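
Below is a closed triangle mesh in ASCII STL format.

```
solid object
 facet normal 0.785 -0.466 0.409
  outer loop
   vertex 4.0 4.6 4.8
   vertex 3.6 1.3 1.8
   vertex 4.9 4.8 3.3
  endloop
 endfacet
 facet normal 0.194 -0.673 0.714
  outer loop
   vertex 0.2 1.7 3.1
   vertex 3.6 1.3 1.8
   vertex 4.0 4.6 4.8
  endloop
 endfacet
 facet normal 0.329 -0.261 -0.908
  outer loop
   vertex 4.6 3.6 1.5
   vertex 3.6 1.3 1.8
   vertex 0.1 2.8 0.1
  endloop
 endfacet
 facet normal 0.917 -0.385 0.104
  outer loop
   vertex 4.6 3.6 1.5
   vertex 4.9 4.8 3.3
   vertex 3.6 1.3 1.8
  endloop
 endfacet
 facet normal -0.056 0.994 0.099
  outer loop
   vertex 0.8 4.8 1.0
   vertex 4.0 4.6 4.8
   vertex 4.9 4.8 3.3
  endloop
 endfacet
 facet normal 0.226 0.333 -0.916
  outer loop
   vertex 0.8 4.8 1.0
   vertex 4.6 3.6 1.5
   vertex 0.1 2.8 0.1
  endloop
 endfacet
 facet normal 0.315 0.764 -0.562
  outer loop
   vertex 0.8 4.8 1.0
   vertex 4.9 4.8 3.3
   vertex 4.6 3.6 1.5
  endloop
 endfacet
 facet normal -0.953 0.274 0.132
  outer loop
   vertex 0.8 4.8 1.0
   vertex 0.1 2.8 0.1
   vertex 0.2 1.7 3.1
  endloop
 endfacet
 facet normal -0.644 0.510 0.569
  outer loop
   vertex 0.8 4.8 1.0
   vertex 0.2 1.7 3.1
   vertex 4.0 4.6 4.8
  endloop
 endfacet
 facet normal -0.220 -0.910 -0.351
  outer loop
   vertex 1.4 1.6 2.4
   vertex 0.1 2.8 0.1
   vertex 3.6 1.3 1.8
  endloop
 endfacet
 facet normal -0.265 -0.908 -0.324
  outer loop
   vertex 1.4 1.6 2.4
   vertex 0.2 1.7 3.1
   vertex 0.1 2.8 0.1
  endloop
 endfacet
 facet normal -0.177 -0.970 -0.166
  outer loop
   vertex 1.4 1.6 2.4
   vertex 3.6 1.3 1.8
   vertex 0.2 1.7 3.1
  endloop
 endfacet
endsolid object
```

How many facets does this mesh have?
12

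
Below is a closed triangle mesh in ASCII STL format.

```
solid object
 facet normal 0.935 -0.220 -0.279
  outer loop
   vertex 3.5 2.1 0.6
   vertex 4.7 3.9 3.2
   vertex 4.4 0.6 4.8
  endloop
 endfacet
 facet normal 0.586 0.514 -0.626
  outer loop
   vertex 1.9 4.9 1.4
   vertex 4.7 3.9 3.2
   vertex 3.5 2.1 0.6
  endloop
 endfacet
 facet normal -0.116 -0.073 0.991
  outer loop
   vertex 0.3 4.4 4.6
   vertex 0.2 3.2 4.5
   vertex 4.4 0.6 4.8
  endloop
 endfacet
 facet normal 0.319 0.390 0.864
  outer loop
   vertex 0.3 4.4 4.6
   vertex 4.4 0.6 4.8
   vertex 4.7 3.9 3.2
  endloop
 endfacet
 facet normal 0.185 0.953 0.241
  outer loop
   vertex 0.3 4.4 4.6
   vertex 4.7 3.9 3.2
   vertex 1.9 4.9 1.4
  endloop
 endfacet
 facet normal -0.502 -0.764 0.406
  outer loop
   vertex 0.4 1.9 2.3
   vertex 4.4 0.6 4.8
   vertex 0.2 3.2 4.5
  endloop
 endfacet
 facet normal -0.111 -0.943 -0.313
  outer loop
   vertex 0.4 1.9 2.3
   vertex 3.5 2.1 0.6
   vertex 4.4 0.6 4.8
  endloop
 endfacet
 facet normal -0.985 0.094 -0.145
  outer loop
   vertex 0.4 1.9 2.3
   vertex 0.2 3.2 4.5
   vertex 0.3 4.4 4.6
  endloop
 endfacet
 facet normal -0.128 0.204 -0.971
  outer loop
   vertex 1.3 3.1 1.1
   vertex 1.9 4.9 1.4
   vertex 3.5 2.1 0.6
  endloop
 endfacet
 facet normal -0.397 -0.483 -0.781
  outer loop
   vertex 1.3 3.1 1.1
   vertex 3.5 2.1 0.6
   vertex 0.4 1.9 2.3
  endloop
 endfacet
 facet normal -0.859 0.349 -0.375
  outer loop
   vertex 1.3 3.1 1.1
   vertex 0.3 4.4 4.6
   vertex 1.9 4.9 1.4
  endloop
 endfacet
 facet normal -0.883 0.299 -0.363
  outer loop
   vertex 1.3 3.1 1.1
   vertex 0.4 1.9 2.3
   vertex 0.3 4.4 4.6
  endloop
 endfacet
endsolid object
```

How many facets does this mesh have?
12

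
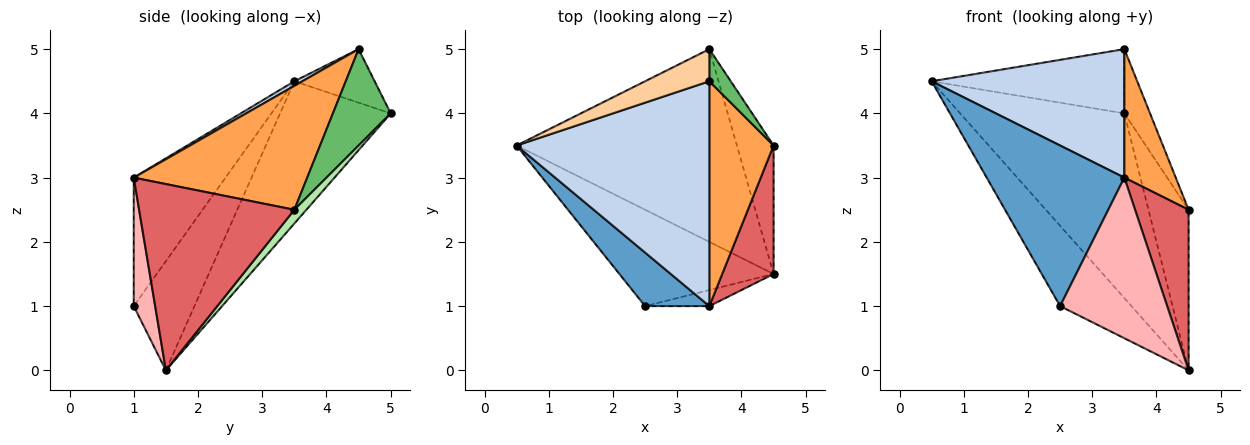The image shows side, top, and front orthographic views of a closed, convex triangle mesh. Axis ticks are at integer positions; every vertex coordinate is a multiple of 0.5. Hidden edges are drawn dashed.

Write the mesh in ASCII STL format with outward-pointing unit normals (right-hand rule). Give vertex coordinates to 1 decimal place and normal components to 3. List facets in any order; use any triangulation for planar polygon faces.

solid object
 facet normal -0.535 -0.802 0.267
  outer loop
   vertex 3.5 1.0 3.0
   vertex 0.5 3.5 4.5
   vertex 2.5 1.0 1.0
  endloop
 endfacet
 facet normal 0.021 -0.496 0.868
  outer loop
   vertex 3.5 1.0 3.0
   vertex 3.5 4.5 5.0
   vertex 0.5 3.5 4.5
  endloop
 endfacet
 facet normal 0.859 -0.254 0.445
  outer loop
   vertex 3.5 1.0 3.0
   vertex 4.5 3.5 2.5
   vertex 3.5 4.5 5.0
  endloop
 endfacet
 facet normal -0.349 0.838 0.419
  outer loop
   vertex 3.5 5.0 4.0
   vertex 0.5 3.5 4.5
   vertex 3.5 4.5 5.0
  endloop
 endfacet
 facet normal 0.896 0.398 0.199
  outer loop
   vertex 3.5 5.0 4.0
   vertex 3.5 4.5 5.0
   vertex 4.5 3.5 2.5
  endloop
 endfacet
 facet normal 0.228 0.760 -0.608
  outer loop
   vertex 4.5 1.5 0.0
   vertex 3.5 5.0 4.0
   vertex 4.5 3.5 2.5
  endloop
 endfacet
 facet normal 0.915 -0.315 0.252
  outer loop
   vertex 4.5 1.5 0.0
   vertex 4.5 3.5 2.5
   vertex 3.5 1.0 3.0
  endloop
 endfacet
 facet normal 0.195 -0.976 -0.098
  outer loop
   vertex 4.5 1.5 0.0
   vertex 3.5 1.0 3.0
   vertex 2.5 1.0 1.0
  endloop
 endfacet
 facet normal -0.478 0.562 -0.675
  outer loop
   vertex 4.5 1.5 0.0
   vertex 2.5 1.0 1.0
   vertex 0.5 3.5 4.5
  endloop
 endfacet
 facet normal -0.423 0.627 -0.654
  outer loop
   vertex 4.5 1.5 0.0
   vertex 0.5 3.5 4.5
   vertex 3.5 5.0 4.0
  endloop
 endfacet
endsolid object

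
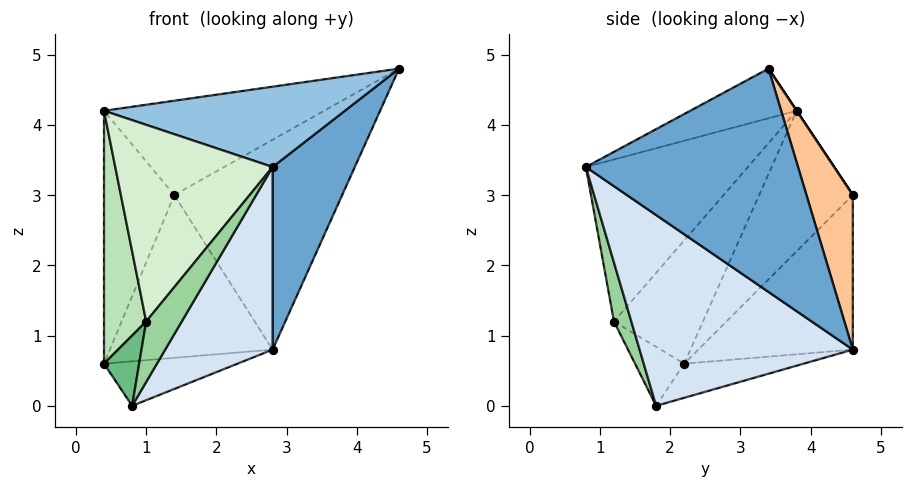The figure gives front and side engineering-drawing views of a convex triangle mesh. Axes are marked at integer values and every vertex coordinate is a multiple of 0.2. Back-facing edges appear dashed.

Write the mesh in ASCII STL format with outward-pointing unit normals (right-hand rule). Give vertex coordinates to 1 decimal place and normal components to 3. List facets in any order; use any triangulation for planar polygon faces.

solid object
 facet normal 0.825 -0.319 -0.467
  outer loop
   vertex 2.8 4.6 0.8
   vertex 4.6 3.4 4.8
   vertex 2.8 0.8 3.4
  endloop
 endfacet
 facet normal -0.166 -0.376 0.912
  outer loop
   vertex 0.4 3.8 4.2
   vertex 2.8 0.8 3.4
   vertex 4.6 3.4 4.8
  endloop
 endfacet
 facet normal -0.486 0.543 -0.685
  outer loop
   vertex 0.8 1.8 0.0
   vertex 0.4 2.2 0.6
   vertex 2.8 4.6 0.8
  endloop
 endfacet
 facet normal 0.746 -0.376 -0.549
  outer loop
   vertex 0.8 1.8 0.0
   vertex 2.8 4.6 0.8
   vertex 2.8 0.8 3.4
  endloop
 endfacet
 facet normal -0.631 0.664 -0.401
  outer loop
   vertex 1.4 4.6 3.0
   vertex 2.8 4.6 0.8
   vertex 0.4 2.2 0.6
  endloop
 endfacet
 facet normal -0.773 0.580 -0.258
  outer loop
   vertex 1.4 4.6 3.0
   vertex 0.4 2.2 0.6
   vertex 0.4 3.8 4.2
  endloop
 endfacet
 facet normal 0.262 0.950 0.167
  outer loop
   vertex 1.4 4.6 3.0
   vertex 4.6 3.4 4.8
   vertex 2.8 4.6 0.8
  endloop
 endfacet
 facet normal 0.000 0.832 0.555
  outer loop
   vertex 1.4 4.6 3.0
   vertex 0.4 3.8 4.2
   vertex 4.6 3.4 4.8
  endloop
 endfacet
 facet normal -0.804 -0.574 -0.153
  outer loop
   vertex 1.0 1.2 1.2
   vertex 0.4 2.2 0.6
   vertex 0.8 1.8 0.0
  endloop
 endfacet
 facet normal 0.389 -0.796 -0.463
  outer loop
   vertex 1.0 1.2 1.2
   vertex 0.8 1.8 0.0
   vertex 2.8 0.8 3.4
  endloop
 endfacet
 facet normal -0.888 -0.421 0.187
  outer loop
   vertex 1.0 1.2 1.2
   vertex 0.4 3.8 4.2
   vertex 0.4 2.2 0.6
  endloop
 endfacet
 facet normal -0.652 -0.633 0.418
  outer loop
   vertex 1.0 1.2 1.2
   vertex 2.8 0.8 3.4
   vertex 0.4 3.8 4.2
  endloop
 endfacet
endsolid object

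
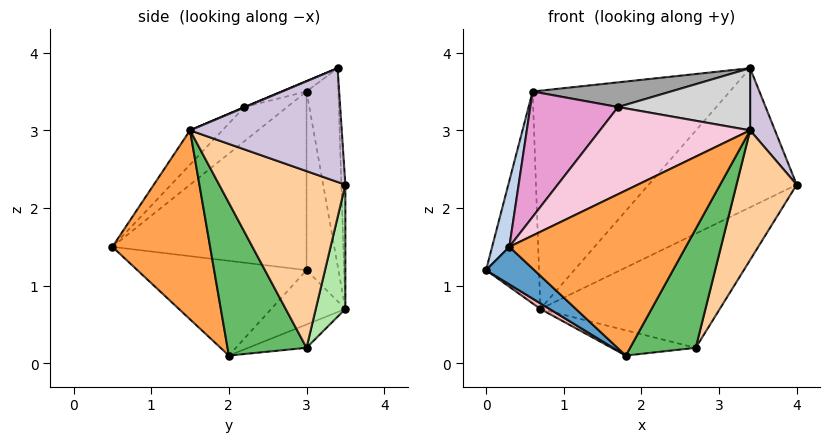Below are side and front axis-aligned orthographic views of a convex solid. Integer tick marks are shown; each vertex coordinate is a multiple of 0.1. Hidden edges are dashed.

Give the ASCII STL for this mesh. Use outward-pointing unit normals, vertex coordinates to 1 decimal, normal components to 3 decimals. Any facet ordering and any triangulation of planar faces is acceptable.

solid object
 facet normal -0.580 -0.165 -0.798
  outer loop
   vertex 1.8 2.0 0.1
   vertex 0.3 0.5 1.5
   vertex 0.0 3.0 1.2
  endloop
 endfacet
 facet normal -0.964 -0.086 0.251
  outer loop
   vertex 0.6 3.0 3.5
   vertex 0.0 3.0 1.2
   vertex 0.3 0.5 1.5
  endloop
 endfacet
 facet normal 0.447 -0.807 -0.386
  outer loop
   vertex 3.4 1.5 3.0
   vertex 0.3 0.5 1.5
   vertex 1.8 2.0 0.1
  endloop
 endfacet
 facet normal 0.821 -0.392 -0.415
  outer loop
   vertex 3.4 1.5 3.0
   vertex 2.7 3.0 0.2
   vertex 4.0 3.5 2.3
  endloop
 endfacet
 facet normal 0.678 -0.563 -0.471
  outer loop
   vertex 3.4 1.5 3.0
   vertex 1.8 2.0 0.1
   vertex 2.7 3.0 0.2
  endloop
 endfacet
 facet normal 0.154 0.935 -0.318
  outer loop
   vertex 0.7 3.5 0.7
   vertex 4.0 3.5 2.3
   vertex 2.7 3.0 0.2
  endloop
 endfacet
 facet normal -0.511 0.849 0.133
  outer loop
   vertex 0.7 3.5 0.7
   vertex 0.0 3.0 1.2
   vertex 0.6 3.0 3.5
  endloop
 endfacet
 facet normal -0.547 -0.068 -0.834
  outer loop
   vertex 0.7 3.5 0.7
   vertex 1.8 2.0 0.1
   vertex 0.0 3.0 1.2
  endloop
 endfacet
 facet normal -0.175 0.252 -0.952
  outer loop
   vertex 0.7 3.5 0.7
   vertex 2.7 3.0 0.2
   vertex 1.8 2.0 0.1
  endloop
 endfacet
 facet normal 0.921 -0.151 0.358
  outer loop
   vertex 3.4 3.4 3.8
   vertex 3.4 1.5 3.0
   vertex 4.0 3.5 2.3
  endloop
 endfacet
 facet normal -0.027 0.998 0.056
  outer loop
   vertex 3.4 3.4 3.8
   vertex 4.0 3.5 2.3
   vertex 0.7 3.5 0.7
  endloop
 endfacet
 facet normal -0.157 0.973 0.168
  outer loop
   vertex 3.4 3.4 3.8
   vertex 0.7 3.5 0.7
   vertex 0.6 3.0 3.5
  endloop
 endfacet
 facet normal -0.282 -0.579 0.765
  outer loop
   vertex 1.7 2.2 3.3
   vertex 0.6 3.0 3.5
   vertex 0.3 0.5 1.5
  endloop
 endfacet
 facet normal -0.143 -0.662 0.736
  outer loop
   vertex 1.7 2.2 3.3
   vertex 0.3 0.5 1.5
   vertex 3.4 1.5 3.0
  endloop
 endfacet
 facet normal -0.057 -0.315 0.948
  outer loop
   vertex 1.7 2.2 3.3
   vertex 3.4 3.4 3.8
   vertex 0.6 3.0 3.5
  endloop
 endfacet
 facet normal 0.003 -0.388 0.922
  outer loop
   vertex 1.7 2.2 3.3
   vertex 3.4 1.5 3.0
   vertex 3.4 3.4 3.8
  endloop
 endfacet
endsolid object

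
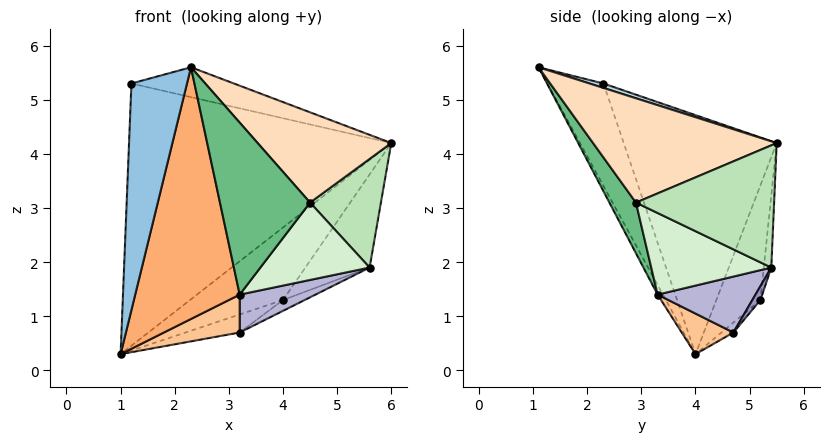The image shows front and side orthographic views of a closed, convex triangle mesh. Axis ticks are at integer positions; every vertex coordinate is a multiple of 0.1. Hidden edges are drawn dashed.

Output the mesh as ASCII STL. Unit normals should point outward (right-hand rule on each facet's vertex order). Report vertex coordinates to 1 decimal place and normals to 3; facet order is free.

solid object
 facet normal -0.481 0.824 0.299
  outer loop
   vertex 1.2 2.3 5.3
   vertex 6.0 5.5 4.2
   vertex 1.0 4.0 0.3
  endloop
 endfacet
 facet normal -0.695 -0.689 -0.206
  outer loop
   vertex 1.2 2.3 5.3
   vertex 1.0 4.0 0.3
   vertex 2.3 1.1 5.6
  endloop
 endfacet
 facet normal 0.037 0.274 0.961
  outer loop
   vertex 1.2 2.3 5.3
   vertex 2.3 1.1 5.6
   vertex 6.0 5.5 4.2
  endloop
 endfacet
 facet normal -0.420 0.885 0.198
  outer loop
   vertex 4.0 5.2 1.3
   vertex 1.0 4.0 0.3
   vertex 6.0 5.5 4.2
  endloop
 endfacet
 facet normal -0.190 0.864 -0.466
  outer loop
   vertex 4.0 5.2 1.3
   vertex 3.2 4.7 0.7
   vertex 1.0 4.0 0.3
  endloop
 endfacet
 facet normal -0.045 -0.881 -0.471
  outer loop
   vertex 3.2 3.3 1.4
   vertex 2.3 1.1 5.6
   vertex 1.0 4.0 0.3
  endloop
 endfacet
 facet normal 0.292 -0.428 -0.856
  outer loop
   vertex 3.2 3.3 1.4
   vertex 1.0 4.0 0.3
   vertex 3.2 4.7 0.7
  endloop
 endfacet
 facet normal 0.777 -0.565 0.277
  outer loop
   vertex 4.5 2.9 3.1
   vertex 6.0 5.5 4.2
   vertex 2.3 1.1 5.6
  endloop
 endfacet
 facet normal 0.259 -0.877 -0.404
  outer loop
   vertex 4.5 2.9 3.1
   vertex 2.3 1.1 5.6
   vertex 3.2 3.3 1.4
  endloop
 endfacet
 facet normal -0.115 0.993 -0.023
  outer loop
   vertex 5.6 5.4 1.9
   vertex 4.0 5.2 1.3
   vertex 6.0 5.5 4.2
  endloop
 endfacet
 facet normal 0.882 -0.452 -0.134
  outer loop
   vertex 5.6 5.4 1.9
   vertex 6.0 5.5 4.2
   vertex 4.5 2.9 3.1
  endloop
 endfacet
 facet normal 0.599 -0.545 -0.586
  outer loop
   vertex 5.6 5.4 1.9
   vertex 4.5 2.9 3.1
   vertex 3.2 3.3 1.4
  endloop
 endfacet
 facet normal 0.220 0.585 -0.780
  outer loop
   vertex 5.6 5.4 1.9
   vertex 3.2 4.7 0.7
   vertex 4.0 5.2 1.3
  endloop
 endfacet
 facet normal 0.500 -0.387 -0.774
  outer loop
   vertex 5.6 5.4 1.9
   vertex 3.2 3.3 1.4
   vertex 3.2 4.7 0.7
  endloop
 endfacet
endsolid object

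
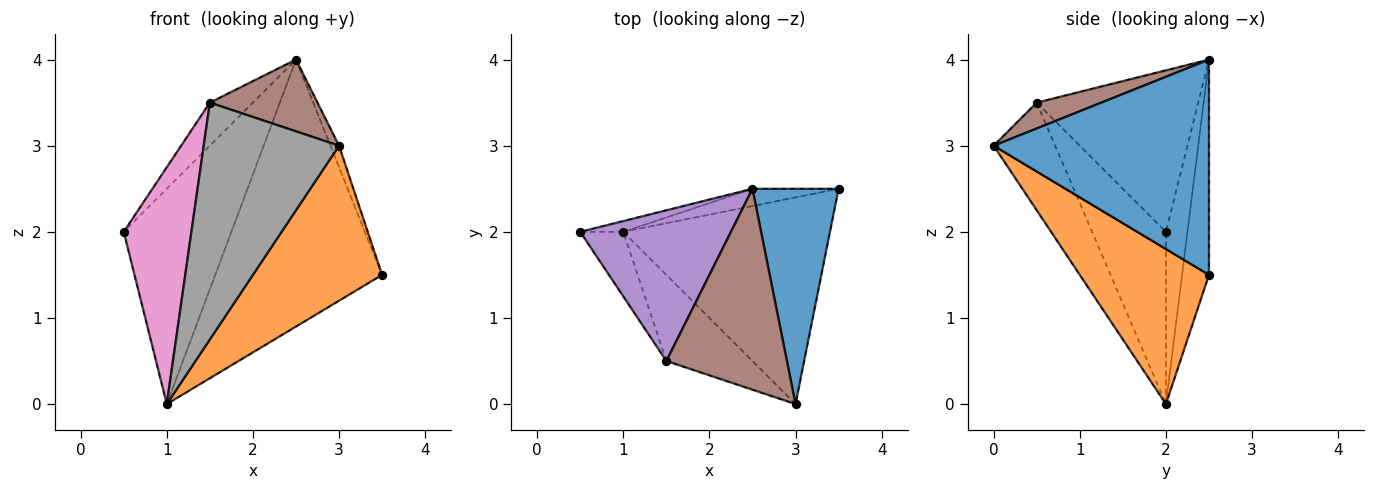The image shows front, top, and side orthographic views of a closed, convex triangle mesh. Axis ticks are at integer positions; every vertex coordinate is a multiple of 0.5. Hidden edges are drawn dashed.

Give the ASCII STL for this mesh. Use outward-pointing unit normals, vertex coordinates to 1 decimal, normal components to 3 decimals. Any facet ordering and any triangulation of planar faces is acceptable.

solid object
 facet normal 0.928 0.037 0.371
  outer loop
   vertex 2.5 2.5 4.0
   vertex 3.0 0.0 3.0
   vertex 3.5 2.5 1.5
  endloop
 endfacet
 facet normal 0.514 -0.514 -0.686
  outer loop
   vertex 1.0 2.0 0.0
   vertex 3.5 2.5 1.5
   vertex 3.0 0.0 3.0
  endloop
 endfacet
 facet normal -0.196 0.979 -0.049
  outer loop
   vertex 1.0 2.0 0.0
   vertex 0.5 2.0 2.0
   vertex 2.5 2.5 4.0
  endloop
 endfacet
 facet normal -0.159 0.985 -0.064
  outer loop
   vertex 1.0 2.0 0.0
   vertex 2.5 2.5 4.0
   vertex 3.5 2.5 1.5
  endloop
 endfacet
 facet normal -0.718 0.191 0.670
  outer loop
   vertex 1.5 0.5 3.5
   vertex 2.5 2.5 4.0
   vertex 0.5 2.0 2.0
  endloop
 endfacet
 facet normal 0.198 -0.330 0.923
  outer loop
   vertex 1.5 0.5 3.5
   vertex 3.0 0.0 3.0
   vertex 2.5 2.5 4.0
  endloop
 endfacet
 facet normal -0.725 -0.665 -0.181
  outer loop
   vertex 1.5 0.5 3.5
   vertex 0.5 2.0 2.0
   vertex 1.0 2.0 0.0
  endloop
 endfacet
 facet normal -0.393 -0.864 -0.314
  outer loop
   vertex 1.5 0.5 3.5
   vertex 1.0 2.0 0.0
   vertex 3.0 0.0 3.0
  endloop
 endfacet
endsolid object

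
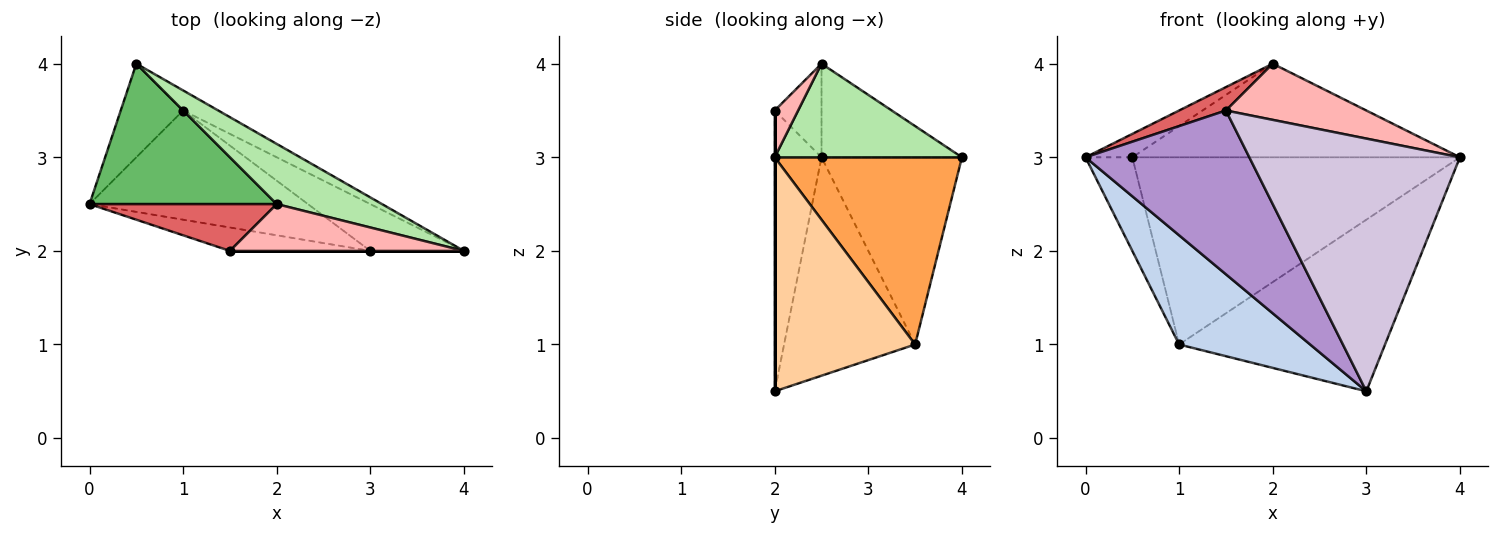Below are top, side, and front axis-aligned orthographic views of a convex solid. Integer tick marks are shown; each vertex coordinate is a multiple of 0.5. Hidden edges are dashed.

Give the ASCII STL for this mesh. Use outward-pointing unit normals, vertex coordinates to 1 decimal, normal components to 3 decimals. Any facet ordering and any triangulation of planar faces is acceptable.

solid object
 facet normal -0.905 0.302 -0.302
  outer loop
   vertex 1.0 3.5 1.0
   vertex 0.0 2.5 3.0
   vertex 0.5 4.0 3.0
  endloop
 endfacet
 facet normal -0.577 -0.577 -0.577
  outer loop
   vertex 1.0 3.5 1.0
   vertex 3.0 2.0 0.5
   vertex 0.0 2.5 3.0
  endloop
 endfacet
 facet normal 0.494 0.865 -0.093
  outer loop
   vertex 1.0 3.5 1.0
   vertex 0.5 4.0 3.0
   vertex 4.0 2.0 3.0
  endloop
 endfacet
 facet normal 0.550 0.806 -0.220
  outer loop
   vertex 1.0 3.5 1.0
   vertex 4.0 2.0 3.0
   vertex 3.0 2.0 0.5
  endloop
 endfacet
 facet normal -0.442 0.147 0.885
  outer loop
   vertex 2.0 2.5 4.0
   vertex 0.5 4.0 3.0
   vertex 0.0 2.5 3.0
  endloop
 endfacet
 facet normal 0.433 0.758 0.487
  outer loop
   vertex 2.0 2.5 4.0
   vertex 4.0 2.0 3.0
   vertex 0.5 4.0 3.0
  endloop
 endfacet
 facet normal -0.408 -0.408 0.816
  outer loop
   vertex 1.5 2.0 3.5
   vertex 2.0 2.5 4.0
   vertex 0.0 2.5 3.0
  endloop
 endfacet
 facet normal 0.127 -0.762 0.635
  outer loop
   vertex 1.5 2.0 3.5
   vertex 4.0 2.0 3.0
   vertex 2.0 2.5 4.0
  endloop
 endfacet
 facet normal -0.272 -0.953 -0.136
  outer loop
   vertex 1.5 2.0 3.5
   vertex 0.0 2.5 3.0
   vertex 3.0 2.0 0.5
  endloop
 endfacet
 facet normal 0.000 -1.000 0.000
  outer loop
   vertex 1.5 2.0 3.5
   vertex 3.0 2.0 0.5
   vertex 4.0 2.0 3.0
  endloop
 endfacet
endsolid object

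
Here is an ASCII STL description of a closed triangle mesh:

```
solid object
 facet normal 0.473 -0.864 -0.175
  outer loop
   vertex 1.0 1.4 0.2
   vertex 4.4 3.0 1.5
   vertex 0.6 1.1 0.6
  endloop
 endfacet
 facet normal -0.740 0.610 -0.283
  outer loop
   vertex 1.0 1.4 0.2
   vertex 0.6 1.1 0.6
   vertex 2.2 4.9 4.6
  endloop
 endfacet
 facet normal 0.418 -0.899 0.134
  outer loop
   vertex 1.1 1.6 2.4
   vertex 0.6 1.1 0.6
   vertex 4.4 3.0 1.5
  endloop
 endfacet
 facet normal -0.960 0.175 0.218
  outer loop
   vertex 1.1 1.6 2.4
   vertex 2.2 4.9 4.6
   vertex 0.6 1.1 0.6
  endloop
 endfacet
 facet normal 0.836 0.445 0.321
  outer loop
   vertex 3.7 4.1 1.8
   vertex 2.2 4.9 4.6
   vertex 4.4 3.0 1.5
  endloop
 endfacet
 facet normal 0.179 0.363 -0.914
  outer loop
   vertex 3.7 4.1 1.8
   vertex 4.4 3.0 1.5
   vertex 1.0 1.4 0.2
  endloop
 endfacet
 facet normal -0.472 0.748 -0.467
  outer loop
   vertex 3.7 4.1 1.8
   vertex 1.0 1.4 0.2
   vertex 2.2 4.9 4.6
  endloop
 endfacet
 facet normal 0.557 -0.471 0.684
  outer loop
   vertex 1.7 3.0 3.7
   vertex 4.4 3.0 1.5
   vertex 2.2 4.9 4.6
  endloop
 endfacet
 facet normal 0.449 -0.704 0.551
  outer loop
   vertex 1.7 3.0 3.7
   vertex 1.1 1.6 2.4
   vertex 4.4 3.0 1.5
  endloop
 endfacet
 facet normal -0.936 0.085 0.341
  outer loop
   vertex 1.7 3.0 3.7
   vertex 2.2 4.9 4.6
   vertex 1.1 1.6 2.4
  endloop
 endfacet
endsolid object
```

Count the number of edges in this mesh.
15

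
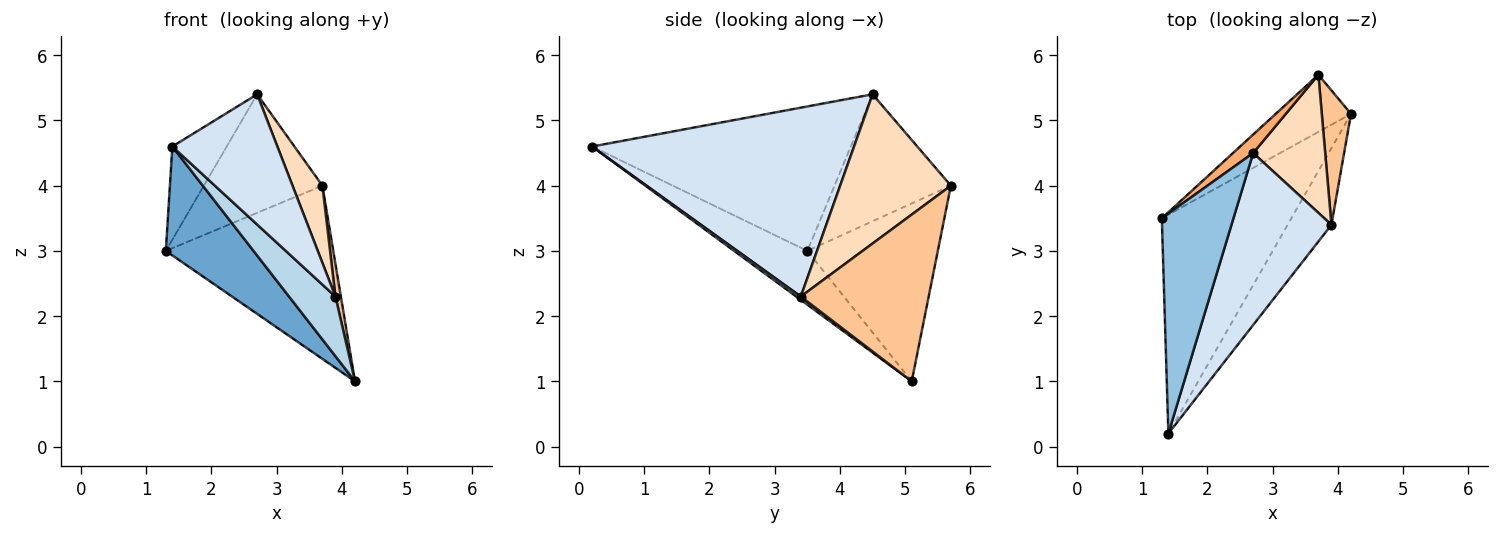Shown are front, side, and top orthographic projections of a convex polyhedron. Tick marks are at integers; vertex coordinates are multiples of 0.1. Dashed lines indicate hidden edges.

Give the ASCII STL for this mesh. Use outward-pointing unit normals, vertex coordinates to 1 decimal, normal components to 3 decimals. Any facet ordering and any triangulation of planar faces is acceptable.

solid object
 facet normal -0.348 -0.417 -0.839
  outer loop
   vertex 1.4 0.2 4.6
   vertex 1.3 3.5 3.0
   vertex 4.2 5.1 1.0
  endloop
 endfacet
 facet normal -0.880 0.185 0.437
  outer loop
   vertex 2.7 4.5 5.4
   vertex 1.3 3.5 3.0
   vertex 1.4 0.2 4.6
  endloop
 endfacet
 facet normal 0.060 -0.613 -0.788
  outer loop
   vertex 3.9 3.4 2.3
   vertex 1.4 0.2 4.6
   vertex 4.2 5.1 1.0
  endloop
 endfacet
 facet normal 0.833 -0.334 0.441
  outer loop
   vertex 3.9 3.4 2.3
   vertex 2.7 4.5 5.4
   vertex 1.4 0.2 4.6
  endloop
 endfacet
 facet normal -0.595 0.763 -0.252
  outer loop
   vertex 3.7 5.7 4.0
   vertex 4.2 5.1 1.0
   vertex 1.3 3.5 3.0
  endloop
 endfacet
 facet normal -0.696 0.709 0.111
  outer loop
   vertex 3.7 5.7 4.0
   vertex 1.3 3.5 3.0
   vertex 2.7 4.5 5.4
  endloop
 endfacet
 facet normal 0.984 -0.042 0.172
  outer loop
   vertex 3.7 5.7 4.0
   vertex 3.9 3.4 2.3
   vertex 4.2 5.1 1.0
  endloop
 endfacet
 facet normal 0.875 -0.236 0.423
  outer loop
   vertex 3.7 5.7 4.0
   vertex 2.7 4.5 5.4
   vertex 3.9 3.4 2.3
  endloop
 endfacet
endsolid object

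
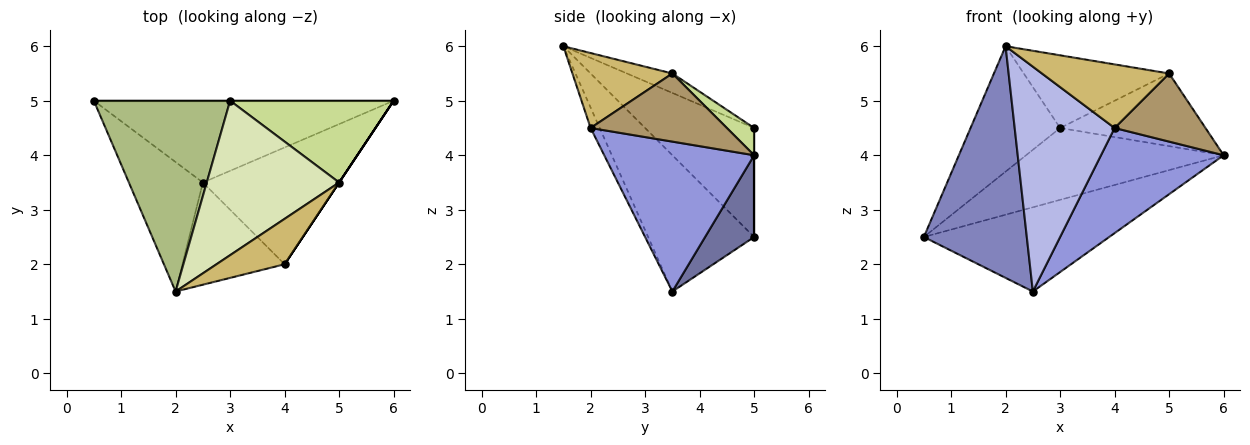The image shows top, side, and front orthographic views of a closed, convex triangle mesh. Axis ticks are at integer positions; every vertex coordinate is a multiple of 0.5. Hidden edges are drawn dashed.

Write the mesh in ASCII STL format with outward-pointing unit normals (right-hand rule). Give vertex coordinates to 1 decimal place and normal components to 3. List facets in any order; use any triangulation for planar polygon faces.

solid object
 facet normal 0.187 0.705 -0.684
  outer loop
   vertex 2.5 3.5 1.5
   vertex 0.5 5.0 2.5
   vertex 6.0 5.0 4.0
  endloop
 endfacet
 facet normal -0.668 -0.649 -0.363
  outer loop
   vertex 2.5 3.5 1.5
   vertex 2.0 1.5 6.0
   vertex 0.5 5.0 2.5
  endloop
 endfacet
 facet normal 0.633 -0.518 -0.575
  outer loop
   vertex 4.0 2.0 4.5
   vertex 2.5 3.5 1.5
   vertex 6.0 5.0 4.0
  endloop
 endfacet
 facet normal -0.082 -0.907 -0.412
  outer loop
   vertex 4.0 2.0 4.5
   vertex 2.0 1.5 6.0
   vertex 2.5 3.5 1.5
  endloop
 endfacet
 facet normal 0.000 1.000 0.000
  outer loop
   vertex 3.0 5.0 4.5
   vertex 6.0 5.0 4.0
   vertex 0.5 5.0 2.5
  endloop
 endfacet
 facet normal -0.556 0.457 0.695
  outer loop
   vertex 3.0 5.0 4.5
   vertex 0.5 5.0 2.5
   vertex 2.0 1.5 6.0
  endloop
 endfacet
 facet normal 0.124 0.659 0.742
  outer loop
   vertex 5.0 3.5 5.5
   vertex 6.0 5.0 4.0
   vertex 3.0 5.0 4.5
  endloop
 endfacet
 facet normal -0.132 0.422 0.897
  outer loop
   vertex 5.0 3.5 5.5
   vertex 3.0 5.0 4.5
   vertex 2.0 1.5 6.0
  endloop
 endfacet
 facet normal 0.832 -0.555 0.000
  outer loop
   vertex 5.0 3.5 5.5
   vertex 4.0 2.0 4.5
   vertex 6.0 5.0 4.0
  endloop
 endfacet
 facet normal 0.539 -0.686 0.490
  outer loop
   vertex 5.0 3.5 5.5
   vertex 2.0 1.5 6.0
   vertex 4.0 2.0 4.5
  endloop
 endfacet
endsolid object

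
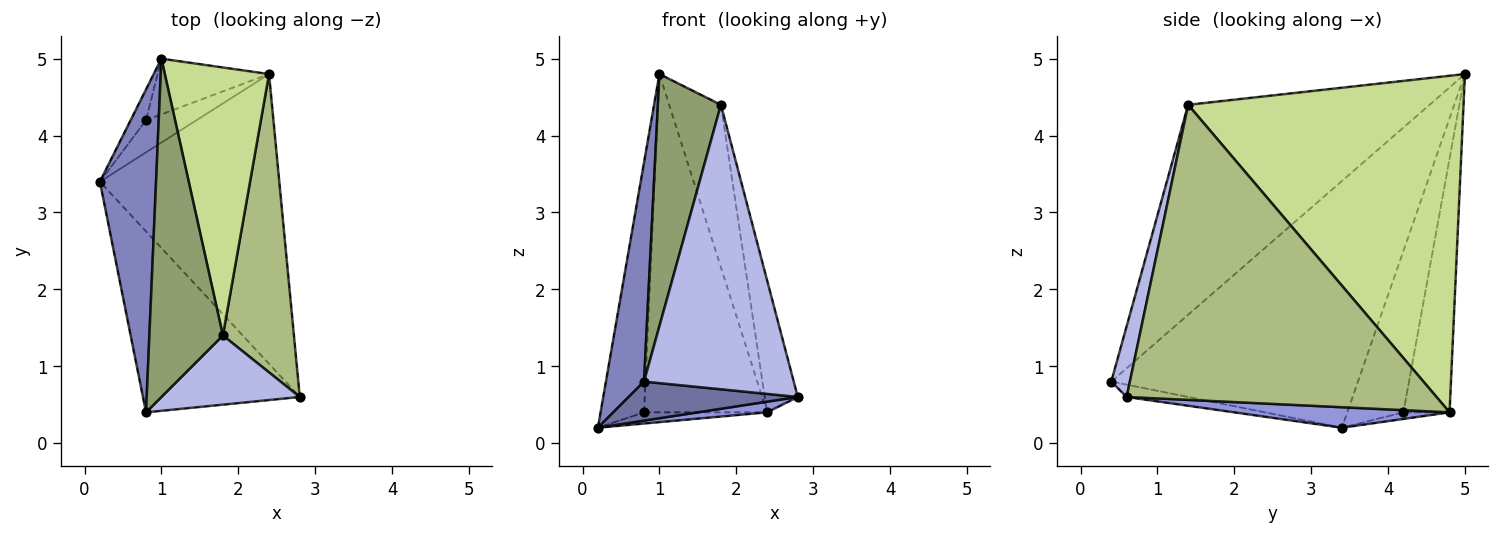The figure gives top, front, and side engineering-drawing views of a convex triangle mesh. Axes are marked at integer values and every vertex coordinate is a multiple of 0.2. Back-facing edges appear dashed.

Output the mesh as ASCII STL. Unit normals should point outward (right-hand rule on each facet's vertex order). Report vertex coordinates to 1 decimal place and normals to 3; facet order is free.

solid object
 facet normal -0.076 -0.210 -0.975
  outer loop
   vertex 0.8 0.4 0.8
   vertex 0.2 3.4 0.2
   vertex 2.8 0.6 0.6
  endloop
 endfacet
 facet normal -0.964 -0.149 0.219
  outer loop
   vertex 0.8 0.4 0.8
   vertex 1.0 5.0 4.8
   vertex 0.2 3.4 0.2
  endloop
 endfacet
 facet normal 0.113 -0.036 -0.993
  outer loop
   vertex 2.4 4.8 0.4
   vertex 2.8 0.6 0.6
   vertex 0.2 3.4 0.2
  endloop
 endfacet
 facet normal 0.120 -0.965 0.235
  outer loop
   vertex 1.8 1.4 4.4
   vertex 0.8 0.4 0.8
   vertex 2.8 0.6 0.6
  endloop
 endfacet
 facet normal -0.916 -0.239 0.321
  outer loop
   vertex 1.8 1.4 4.4
   vertex 1.0 5.0 4.8
   vertex 0.8 0.4 0.8
  endloop
 endfacet
 facet normal 0.967 0.103 0.233
  outer loop
   vertex 1.8 1.4 4.4
   vertex 2.8 0.6 0.6
   vertex 2.4 4.8 0.4
  endloop
 endfacet
 facet normal 0.940 0.177 0.291
  outer loop
   vertex 1.8 1.4 4.4
   vertex 2.4 4.8 0.4
   vertex 1.0 5.0 4.8
  endloop
 endfacet
 facet normal -0.789 0.610 -0.075
  outer loop
   vertex 0.8 4.2 0.4
   vertex 0.2 3.4 0.2
   vertex 1.0 5.0 4.8
  endloop
 endfacet
 facet normal -0.122 0.326 -0.937
  outer loop
   vertex 0.8 4.2 0.4
   vertex 2.4 4.8 0.4
   vertex 0.2 3.4 0.2
  endloop
 endfacet
 facet normal -0.347 0.925 -0.152
  outer loop
   vertex 0.8 4.2 0.4
   vertex 1.0 5.0 4.8
   vertex 2.4 4.8 0.4
  endloop
 endfacet
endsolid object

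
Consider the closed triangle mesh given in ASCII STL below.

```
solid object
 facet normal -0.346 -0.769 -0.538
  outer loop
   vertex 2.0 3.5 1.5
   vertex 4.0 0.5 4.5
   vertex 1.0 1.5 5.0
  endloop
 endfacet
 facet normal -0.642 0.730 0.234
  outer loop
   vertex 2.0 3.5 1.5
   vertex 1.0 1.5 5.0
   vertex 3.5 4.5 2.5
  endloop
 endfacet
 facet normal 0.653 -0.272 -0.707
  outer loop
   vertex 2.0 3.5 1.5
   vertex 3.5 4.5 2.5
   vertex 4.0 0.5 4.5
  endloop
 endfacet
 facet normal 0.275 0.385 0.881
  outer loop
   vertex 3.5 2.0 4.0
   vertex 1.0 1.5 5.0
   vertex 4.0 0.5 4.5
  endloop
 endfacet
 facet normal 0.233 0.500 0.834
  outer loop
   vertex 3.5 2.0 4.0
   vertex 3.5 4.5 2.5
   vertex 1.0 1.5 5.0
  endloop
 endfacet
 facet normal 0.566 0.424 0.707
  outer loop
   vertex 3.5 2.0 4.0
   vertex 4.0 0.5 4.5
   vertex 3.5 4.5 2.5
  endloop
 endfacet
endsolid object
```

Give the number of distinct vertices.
5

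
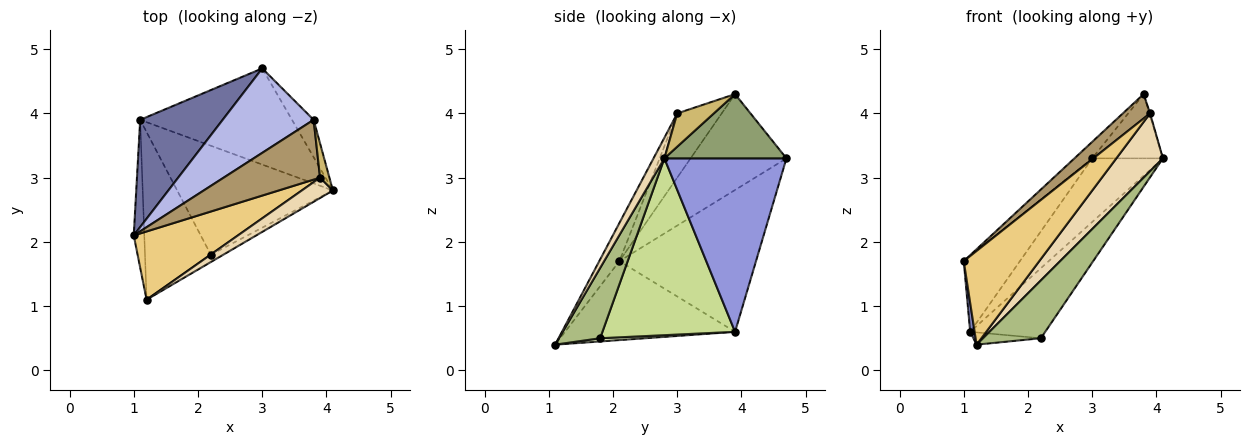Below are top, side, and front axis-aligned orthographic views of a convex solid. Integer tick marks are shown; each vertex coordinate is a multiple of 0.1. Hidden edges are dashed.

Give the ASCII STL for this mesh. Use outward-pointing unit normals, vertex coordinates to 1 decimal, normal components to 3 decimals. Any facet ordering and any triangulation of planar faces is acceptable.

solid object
 facet normal -0.814 0.335 0.474
  outer loop
   vertex 1.1 3.9 0.6
   vertex 1.0 2.1 1.7
   vertex 3.0 4.7 3.3
  endloop
 endfacet
 facet normal -0.991 -0.026 -0.132
  outer loop
   vertex 1.1 3.9 0.6
   vertex 1.2 1.1 0.4
   vertex 1.0 2.1 1.7
  endloop
 endfacet
 facet normal 0.690 0.399 -0.604
  outer loop
   vertex 1.1 3.9 0.6
   vertex 3.0 4.7 3.3
   vertex 4.1 2.8 3.3
  endloop
 endfacet
 facet normal -0.719 0.133 0.682
  outer loop
   vertex 3.8 3.9 4.3
   vertex 3.0 4.7 3.3
   vertex 1.0 2.1 1.7
  endloop
 endfacet
 facet normal 0.831 0.481 -0.280
  outer loop
   vertex 3.8 3.9 4.3
   vertex 4.1 2.8 3.3
   vertex 3.0 4.7 3.3
  endloop
 endfacet
 facet normal 0.577 -0.810 -0.102
  outer loop
   vertex 2.2 1.8 0.5
   vertex 4.1 2.8 3.3
   vertex 1.2 1.1 0.4
  endloop
 endfacet
 facet normal 0.691 0.391 -0.608
  outer loop
   vertex 2.2 1.8 0.5
   vertex 1.1 3.9 0.6
   vertex 4.1 2.8 3.3
  endloop
 endfacet
 facet normal 0.049 0.073 -0.996
  outer loop
   vertex 2.2 1.8 0.5
   vertex 1.2 1.1 0.4
   vertex 1.1 3.9 0.6
  endloop
 endfacet
 facet normal -0.525 -0.321 0.788
  outer loop
   vertex 3.9 3.0 4.0
   vertex 3.8 3.9 4.3
   vertex 1.0 2.1 1.7
  endloop
 endfacet
 facet normal 0.963 0.017 0.270
  outer loop
   vertex 3.9 3.0 4.0
   vertex 4.1 2.8 3.3
   vertex 3.8 3.9 4.3
  endloop
 endfacet
 facet normal -0.211 -0.790 0.575
  outer loop
   vertex 3.9 3.0 4.0
   vertex 1.0 2.1 1.7
   vertex 1.2 1.1 0.4
  endloop
 endfacet
 facet normal 0.215 -0.921 0.325
  outer loop
   vertex 3.9 3.0 4.0
   vertex 1.2 1.1 0.4
   vertex 4.1 2.8 3.3
  endloop
 endfacet
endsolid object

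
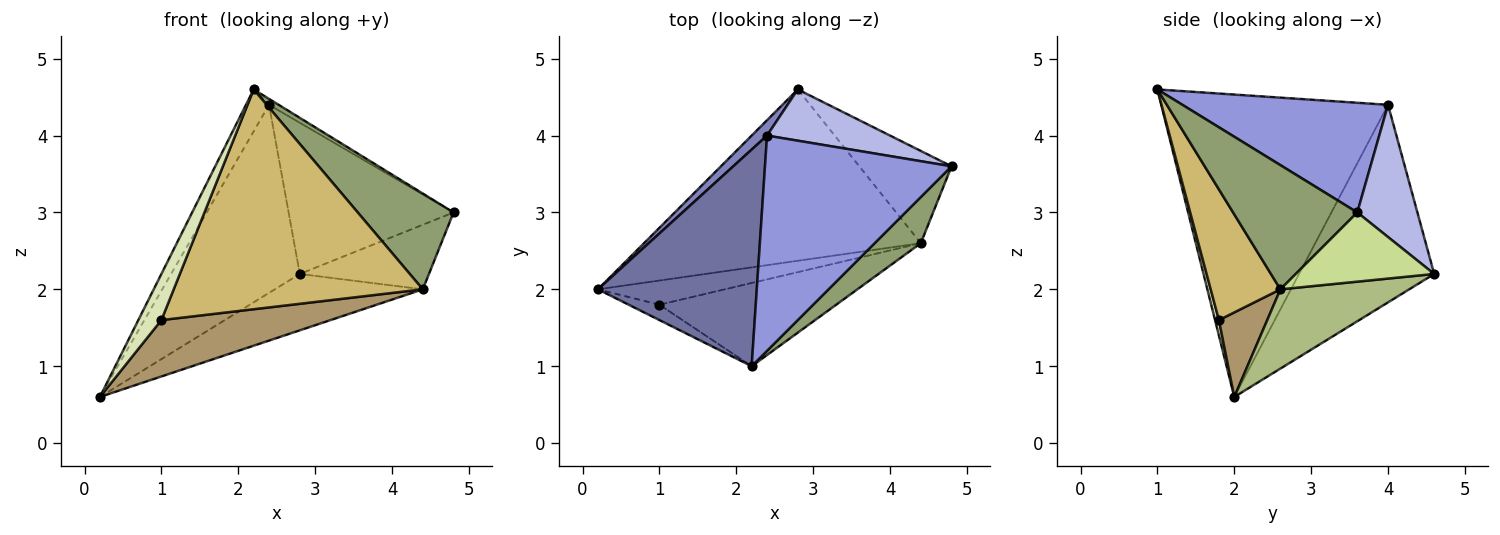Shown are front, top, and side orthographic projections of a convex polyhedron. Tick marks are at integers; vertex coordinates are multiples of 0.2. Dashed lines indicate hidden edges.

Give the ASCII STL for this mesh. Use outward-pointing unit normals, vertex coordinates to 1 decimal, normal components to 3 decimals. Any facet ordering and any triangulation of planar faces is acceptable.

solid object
 facet normal -0.882 0.090 0.463
  outer loop
   vertex 2.4 4.0 4.4
   vertex 0.2 2.0 0.6
   vertex 2.2 1.0 4.6
  endloop
 endfacet
 facet normal -0.723 0.688 0.056
  outer loop
   vertex 2.4 4.0 4.4
   vertex 2.8 4.6 2.2
   vertex 0.2 2.0 0.6
  endloop
 endfacet
 facet normal 0.507 0.024 0.862
  outer loop
   vertex 2.4 4.0 4.4
   vertex 2.2 1.0 4.6
   vertex 4.8 3.6 3.0
  endloop
 endfacet
 facet normal 0.326 0.895 0.303
  outer loop
   vertex 2.4 4.0 4.4
   vertex 4.8 3.6 3.0
   vertex 2.8 4.6 2.2
  endloop
 endfacet
 facet normal 0.760 -0.586 0.282
  outer loop
   vertex 4.4 2.6 2.0
   vertex 4.8 3.6 3.0
   vertex 2.2 1.0 4.6
  endloop
 endfacet
 facet normal 0.262 0.302 -0.917
  outer loop
   vertex 4.4 2.6 2.0
   vertex 0.2 2.0 0.6
   vertex 2.8 4.6 2.2
  endloop
 endfacet
 facet normal 0.524 0.489 -0.698
  outer loop
   vertex 4.4 2.6 2.0
   vertex 2.8 4.6 2.2
   vertex 4.8 3.6 3.0
  endloop
 endfacet
 facet normal 0.156 -0.937 -0.312
  outer loop
   vertex 1.0 1.8 1.6
   vertex 2.2 1.0 4.6
   vertex 0.2 2.0 0.6
  endloop
 endfacet
 facet normal 0.254 -0.889 -0.381
  outer loop
   vertex 1.0 1.8 1.6
   vertex 0.2 2.0 0.6
   vertex 4.4 2.6 2.0
  endloop
 endfacet
 facet normal 0.253 -0.905 -0.343
  outer loop
   vertex 1.0 1.8 1.6
   vertex 4.4 2.6 2.0
   vertex 2.2 1.0 4.6
  endloop
 endfacet
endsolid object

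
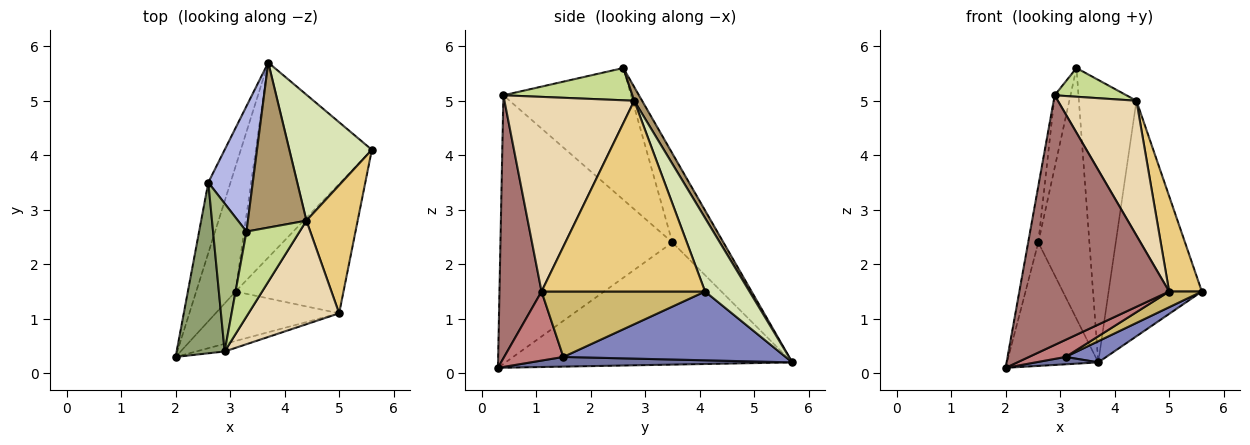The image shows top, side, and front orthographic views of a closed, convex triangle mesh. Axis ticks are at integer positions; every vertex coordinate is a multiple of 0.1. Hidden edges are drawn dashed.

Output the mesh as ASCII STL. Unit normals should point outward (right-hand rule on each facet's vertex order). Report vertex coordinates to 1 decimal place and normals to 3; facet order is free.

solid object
 facet normal 0.239 -0.057 -0.969
  outer loop
   vertex 3.1 1.5 0.3
   vertex 2.0 0.3 0.1
   vertex 3.7 5.7 0.2
  endloop
 endfacet
 facet normal 0.508 -0.093 -0.856
  outer loop
   vertex 3.1 1.5 0.3
   vertex 3.7 5.7 0.2
   vertex 5.6 4.1 1.5
  endloop
 endfacet
 facet normal -0.939 0.299 -0.171
  outer loop
   vertex 2.6 3.5 2.4
   vertex 3.7 5.7 0.2
   vertex 2.0 0.3 0.1
  endloop
 endfacet
 facet normal -0.667 0.667 0.333
  outer loop
   vertex 2.6 3.5 2.4
   vertex 3.3 2.6 5.6
   vertex 3.7 5.7 0.2
  endloop
 endfacet
 facet normal -0.983 0.058 0.176
  outer loop
   vertex 2.6 3.5 2.4
   vertex 2.0 0.3 0.1
   vertex 2.9 0.4 5.1
  endloop
 endfacet
 facet normal -0.962 0.119 0.244
  outer loop
   vertex 2.6 3.5 2.4
   vertex 2.9 0.4 5.1
   vertex 3.3 2.6 5.6
  endloop
 endfacet
 facet normal 0.498 -0.277 0.821
  outer loop
   vertex 4.4 2.8 5.0
   vertex 3.3 2.6 5.6
   vertex 2.9 0.4 5.1
  endloop
 endfacet
 facet normal 0.387 0.813 0.435
  outer loop
   vertex 4.4 2.8 5.0
   vertex 5.6 4.1 1.5
   vertex 3.7 5.7 0.2
  endloop
 endfacet
 facet normal 0.117 0.857 0.501
  outer loop
   vertex 4.4 2.8 5.0
   vertex 3.7 5.7 0.2
   vertex 3.3 2.6 5.6
  endloop
 endfacet
 facet normal 0.516 -0.103 -0.851
  outer loop
   vertex 5.0 1.1 1.5
   vertex 3.1 1.5 0.3
   vertex 5.6 4.1 1.5
  endloop
 endfacet
 facet normal 0.948 -0.190 0.255
  outer loop
   vertex 5.0 1.1 1.5
   vertex 5.6 4.1 1.5
   vertex 4.4 2.8 5.0
  endloop
 endfacet
 facet normal 0.795 -0.481 0.370
  outer loop
   vertex 5.0 1.1 1.5
   vertex 4.4 2.8 5.0
   vertex 2.9 0.4 5.1
  endloop
 endfacet
 facet normal 0.270 -0.962 -0.029
  outer loop
   vertex 5.0 1.1 1.5
   vertex 2.9 0.4 5.1
   vertex 2.0 0.3 0.1
  endloop
 endfacet
 facet normal 0.467 -0.289 -0.836
  outer loop
   vertex 5.0 1.1 1.5
   vertex 2.0 0.3 0.1
   vertex 3.1 1.5 0.3
  endloop
 endfacet
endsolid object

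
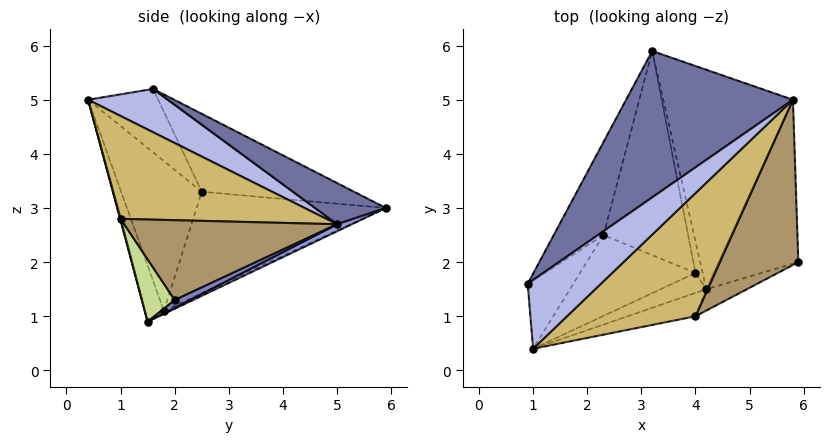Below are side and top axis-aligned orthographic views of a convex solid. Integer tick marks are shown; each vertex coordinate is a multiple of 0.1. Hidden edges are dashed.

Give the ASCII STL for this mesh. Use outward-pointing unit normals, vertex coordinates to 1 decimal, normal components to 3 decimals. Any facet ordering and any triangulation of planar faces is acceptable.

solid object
 facet normal 0.225 0.346 0.911
  outer loop
   vertex 5.8 5.0 2.7
   vertex 3.2 5.9 3.0
   vertex 0.9 1.6 5.2
  endloop
 endfacet
 facet normal 0.088 0.424 -0.902
  outer loop
   vertex 5.8 5.0 2.7
   vertex 5.9 2.0 1.3
   vertex 4.2 1.5 0.9
  endloop
 endfacet
 facet normal 0.049 0.439 -0.897
  outer loop
   vertex 5.8 5.0 2.7
   vertex 4.2 1.5 0.9
   vertex 3.2 5.9 3.0
  endloop
 endfacet
 facet normal 0.507 -0.100 0.856
  outer loop
   vertex 1.0 0.4 5.0
   vertex 5.8 5.0 2.7
   vertex 0.9 1.6 5.2
  endloop
 endfacet
 facet normal -0.830 0.173 -0.530
  outer loop
   vertex 2.3 2.5 3.3
   vertex 0.9 1.6 5.2
   vertex 3.2 5.9 3.0
  endloop
 endfacet
 facet normal -0.811 0.030 -0.584
  outer loop
   vertex 2.3 2.5 3.3
   vertex 1.0 0.4 5.0
   vertex 0.9 1.6 5.2
  endloop
 endfacet
 facet normal 0.321 -0.924 -0.209
  outer loop
   vertex 4.0 1.0 2.8
   vertex 4.2 1.5 0.9
   vertex 5.9 2.0 1.3
  endloop
 endfacet
 facet normal 0.007 -0.967 -0.254
  outer loop
   vertex 4.0 1.0 2.8
   vertex 1.0 0.4 5.0
   vertex 4.2 1.5 0.9
  endloop
 endfacet
 facet normal 0.682 -0.290 0.671
  outer loop
   vertex 4.0 1.0 2.8
   vertex 5.9 2.0 1.3
   vertex 5.8 5.0 2.7
  endloop
 endfacet
 facet normal 0.605 -0.253 0.755
  outer loop
   vertex 4.0 1.0 2.8
   vertex 5.8 5.0 2.7
   vertex 1.0 0.4 5.0
  endloop
 endfacet
 facet normal -0.374 0.329 -0.867
  outer loop
   vertex 4.0 1.8 1.1
   vertex 3.2 5.9 3.0
   vertex 4.2 1.5 0.9
  endloop
 endfacet
 facet normal -0.760 0.145 -0.633
  outer loop
   vertex 4.0 1.8 1.1
   vertex 2.3 2.5 3.3
   vertex 3.2 5.9 3.0
  endloop
 endfacet
 facet normal -0.772 -0.096 -0.628
  outer loop
   vertex 4.0 1.8 1.1
   vertex 4.2 1.5 0.9
   vertex 1.0 0.4 5.0
  endloop
 endfacet
 facet normal -0.792 -0.004 -0.611
  outer loop
   vertex 4.0 1.8 1.1
   vertex 1.0 0.4 5.0
   vertex 2.3 2.5 3.3
  endloop
 endfacet
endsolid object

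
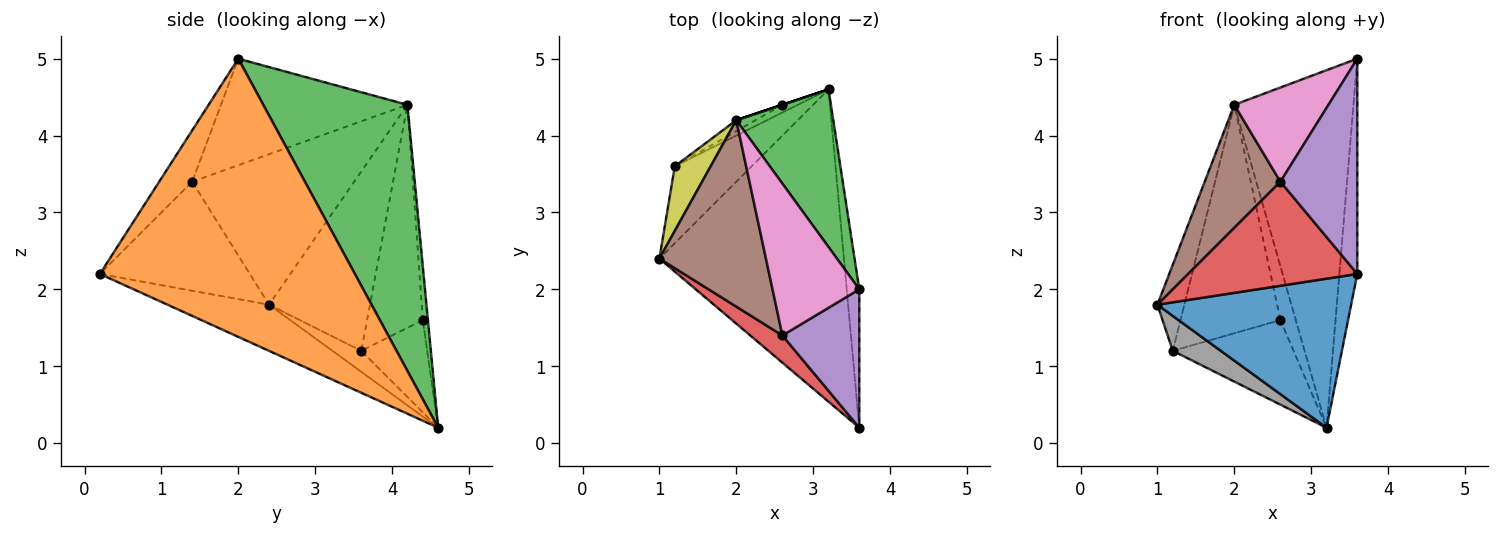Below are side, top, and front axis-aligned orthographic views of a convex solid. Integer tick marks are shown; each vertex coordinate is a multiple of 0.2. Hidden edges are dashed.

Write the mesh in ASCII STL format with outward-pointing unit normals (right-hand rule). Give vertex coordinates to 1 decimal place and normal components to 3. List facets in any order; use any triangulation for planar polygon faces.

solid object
 facet normal -0.220 -0.420 -0.880
  outer loop
   vertex 3.6 0.2 2.2
   vertex 1.0 2.4 1.8
   vertex 3.2 4.6 0.2
  endloop
 endfacet
 facet normal 0.997 0.070 -0.045
  outer loop
   vertex 3.6 0.2 2.2
   vertex 3.2 4.6 0.2
   vertex 3.6 2.0 5.0
  endloop
 endfacet
 facet normal 0.742 0.613 0.270
  outer loop
   vertex 2.0 4.2 4.4
   vertex 3.6 2.0 5.0
   vertex 3.2 4.6 0.2
  endloop
 endfacet
 facet normal -0.651 -0.734 0.192
  outer loop
   vertex 2.6 1.4 3.4
   vertex 1.0 2.4 1.8
   vertex 3.6 0.2 2.2
  endloop
 endfacet
 facet normal -0.339 -0.791 0.509
  outer loop
   vertex 2.6 1.4 3.4
   vertex 3.6 0.2 2.2
   vertex 3.6 2.0 5.0
  endloop
 endfacet
 facet normal -0.763 -0.356 0.540
  outer loop
   vertex 2.6 1.4 3.4
   vertex 2.0 4.2 4.4
   vertex 1.0 2.4 1.8
  endloop
 endfacet
 facet normal -0.722 -0.365 0.588
  outer loop
   vertex 2.6 1.4 3.4
   vertex 3.6 2.0 5.0
   vertex 2.0 4.2 4.4
  endloop
 endfacet
 facet normal -0.241 -0.402 -0.884
  outer loop
   vertex 1.2 3.6 1.2
   vertex 3.2 4.6 0.2
   vertex 1.0 2.4 1.8
  endloop
 endfacet
 facet normal -0.949 0.253 0.190
  outer loop
   vertex 1.2 3.6 1.2
   vertex 1.0 2.4 1.8
   vertex 2.0 4.2 4.4
  endloop
 endfacet
 facet normal -0.316 0.949 0.000
  outer loop
   vertex 2.6 4.4 1.6
   vertex 2.0 4.2 4.4
   vertex 3.2 4.6 0.2
  endloop
 endfacet
 facet normal -0.477 0.875 -0.080
  outer loop
   vertex 2.6 4.4 1.6
   vertex 3.2 4.6 0.2
   vertex 1.2 3.6 1.2
  endloop
 endfacet
 facet normal -0.487 0.873 -0.042
  outer loop
   vertex 2.6 4.4 1.6
   vertex 1.2 3.6 1.2
   vertex 2.0 4.2 4.4
  endloop
 endfacet
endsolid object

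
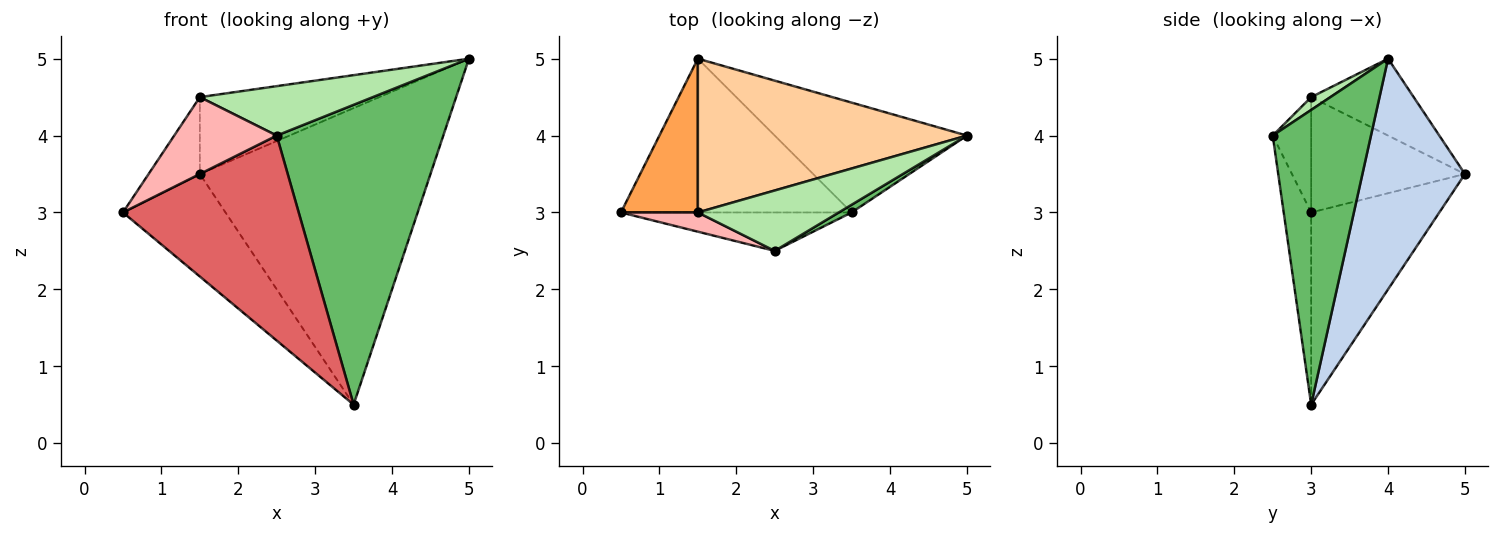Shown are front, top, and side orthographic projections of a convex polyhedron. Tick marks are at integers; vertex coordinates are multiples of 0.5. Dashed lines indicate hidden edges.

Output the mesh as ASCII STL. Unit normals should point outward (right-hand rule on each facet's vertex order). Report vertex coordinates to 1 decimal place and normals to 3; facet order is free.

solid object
 facet normal -0.570 0.456 -0.684
  outer loop
   vertex 3.5 3.0 0.5
   vertex 0.5 3.0 3.0
   vertex 1.5 5.0 3.5
  endloop
 endfacet
 facet normal 0.385 0.866 -0.321
  outer loop
   vertex 3.5 3.0 0.5
   vertex 1.5 5.0 3.5
   vertex 5.0 4.0 5.0
  endloop
 endfacet
 facet normal -0.802 0.267 0.535
  outer loop
   vertex 1.5 3.0 4.5
   vertex 1.5 5.0 3.5
   vertex 0.5 3.0 3.0
  endloop
 endfacet
 facet normal -0.248 0.433 0.867
  outer loop
   vertex 1.5 3.0 4.5
   vertex 5.0 4.0 5.0
   vertex 1.5 5.0 3.5
  endloop
 endfacet
 facet normal 0.508 -0.861 0.022
  outer loop
   vertex 2.5 2.5 4.0
   vertex 3.5 3.0 0.5
   vertex 5.0 4.0 5.0
  endloop
 endfacet
 facet normal 0.070 -0.632 0.772
  outer loop
   vertex 2.5 2.5 4.0
   vertex 5.0 4.0 5.0
   vertex 1.5 3.0 4.5
  endloop
 endfacet
 facet normal -0.152 -0.971 -0.182
  outer loop
   vertex 2.5 2.5 4.0
   vertex 0.5 3.0 3.0
   vertex 3.5 3.0 0.5
  endloop
 endfacet
 facet normal -0.342 -0.912 0.228
  outer loop
   vertex 2.5 2.5 4.0
   vertex 1.5 3.0 4.5
   vertex 0.5 3.0 3.0
  endloop
 endfacet
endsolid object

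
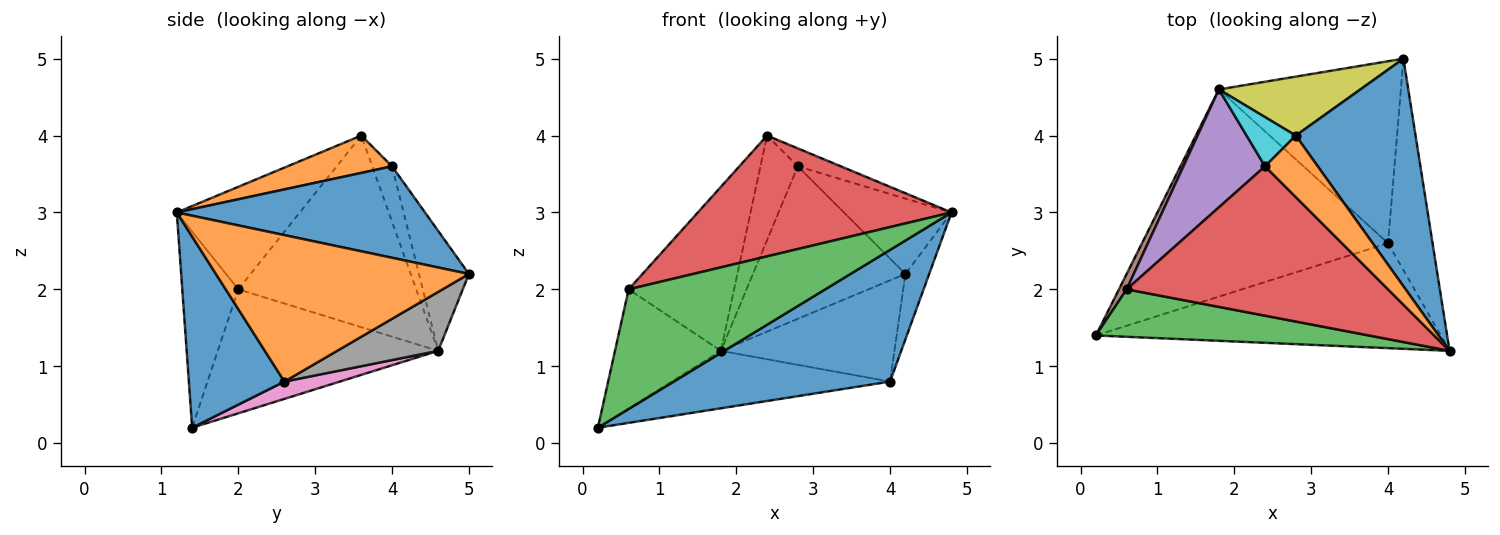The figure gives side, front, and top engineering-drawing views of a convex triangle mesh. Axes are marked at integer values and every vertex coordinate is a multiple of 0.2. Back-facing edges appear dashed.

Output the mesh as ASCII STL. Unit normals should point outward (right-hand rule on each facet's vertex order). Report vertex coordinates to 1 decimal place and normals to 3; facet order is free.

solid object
 facet normal 0.326 -0.739 -0.589
  outer loop
   vertex 4.0 2.6 0.8
   vertex 4.8 1.2 3.0
   vertex 0.2 1.4 0.2
  endloop
 endfacet
 facet normal 0.953 0.090 -0.290
  outer loop
   vertex 4.0 2.6 0.8
   vertex 4.2 5.0 2.2
   vertex 4.8 1.2 3.0
  endloop
 endfacet
 facet normal -0.256 -0.899 0.356
  outer loop
   vertex 0.6 2.0 2.0
   vertex 0.2 1.4 0.2
   vertex 4.8 1.2 3.0
  endloop
 endfacet
 facet normal -0.292 -0.602 0.744
  outer loop
   vertex 0.6 2.0 2.0
   vertex 4.8 1.2 3.0
   vertex 2.4 3.6 4.0
  endloop
 endfacet
 facet normal -0.808 0.479 0.344
  outer loop
   vertex 1.8 4.6 1.2
   vertex 0.6 2.0 2.0
   vertex 2.4 3.6 4.0
  endloop
 endfacet
 facet normal -0.900 0.433 0.056
  outer loop
   vertex 1.8 4.6 1.2
   vertex 0.2 1.4 0.2
   vertex 0.6 2.0 2.0
  endloop
 endfacet
 facet normal 0.068 0.267 -0.961
  outer loop
   vertex 1.8 4.6 1.2
   vertex 4.0 2.6 0.8
   vertex 0.2 1.4 0.2
  endloop
 endfacet
 facet normal 0.272 0.468 -0.841
  outer loop
   vertex 1.8 4.6 1.2
   vertex 4.2 5.0 2.2
   vertex 4.0 2.6 0.8
  endloop
 endfacet
 facet normal -0.292 0.892 0.345
  outer loop
   vertex 2.8 4.0 3.6
   vertex 4.2 5.0 2.2
   vertex 1.8 4.6 1.2
  endloop
 endfacet
 facet normal -0.432 0.816 0.384
  outer loop
   vertex 2.8 4.0 3.6
   vertex 1.8 4.6 1.2
   vertex 2.4 3.6 4.0
  endloop
 endfacet
 facet normal 0.587 0.254 0.769
  outer loop
   vertex 2.8 4.0 3.6
   vertex 4.8 1.2 3.0
   vertex 4.2 5.0 2.2
  endloop
 endfacet
 facet normal 0.562 0.232 0.794
  outer loop
   vertex 2.8 4.0 3.6
   vertex 2.4 3.6 4.0
   vertex 4.8 1.2 3.0
  endloop
 endfacet
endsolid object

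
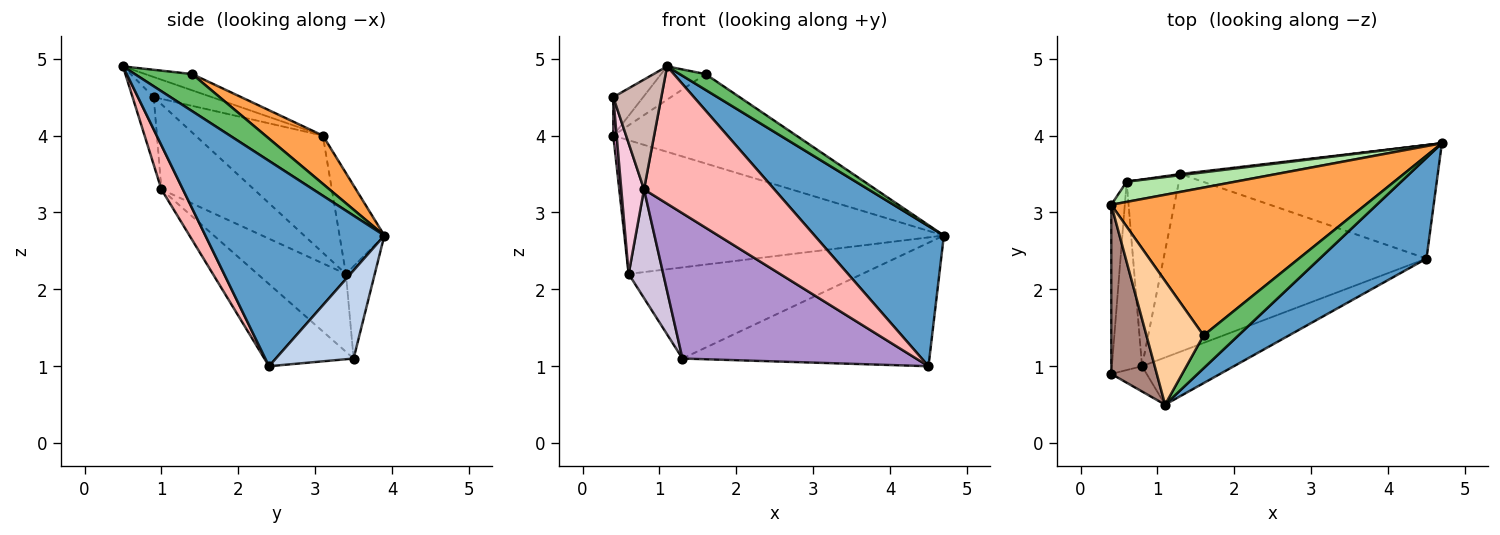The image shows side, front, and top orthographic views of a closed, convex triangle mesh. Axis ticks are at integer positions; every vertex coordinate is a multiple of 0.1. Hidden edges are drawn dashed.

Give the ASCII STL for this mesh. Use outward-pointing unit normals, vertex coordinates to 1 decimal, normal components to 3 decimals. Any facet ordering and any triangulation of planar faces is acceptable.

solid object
 facet normal 0.747 -0.540 0.388
  outer loop
   vertex 4.5 2.4 1.0
   vertex 4.7 3.9 2.7
   vertex 1.1 0.5 4.9
  endloop
 endfacet
 facet normal 0.226 0.717 -0.659
  outer loop
   vertex 1.3 3.5 1.1
   vertex 4.7 3.9 2.7
   vertex 4.5 2.4 1.0
  endloop
 endfacet
 facet normal 0.160 0.511 0.845
  outer loop
   vertex 1.6 1.4 4.8
   vertex 4.7 3.9 2.7
   vertex 0.4 3.1 4.0
  endloop
 endfacet
 facet normal -0.265 0.251 0.931
  outer loop
   vertex 1.6 1.4 4.8
   vertex 0.4 3.1 4.0
   vertex 1.1 0.5 4.9
  endloop
 endfacet
 facet normal 0.692 -0.312 0.650
  outer loop
   vertex 1.6 1.4 4.8
   vertex 1.1 0.5 4.9
   vertex 4.7 3.9 2.7
  endloop
 endfacet
 facet normal -0.137 0.979 0.148
  outer loop
   vertex 0.6 3.4 2.2
   vertex 0.4 3.1 4.0
   vertex 4.7 3.9 2.7
  endloop
 endfacet
 facet normal -0.123 0.992 0.012
  outer loop
   vertex 0.6 3.4 2.2
   vertex 4.7 3.9 2.7
   vertex 1.3 3.5 1.1
  endloop
 endfacet
 facet normal 0.154 -0.934 -0.321
  outer loop
   vertex 0.8 1.0 3.3
   vertex 4.5 2.4 1.0
   vertex 1.1 0.5 4.9
  endloop
 endfacet
 facet normal -0.235 -0.615 -0.753
  outer loop
   vertex 0.8 1.0 3.3
   vertex 1.3 3.5 1.1
   vertex 4.5 2.4 1.0
  endloop
 endfacet
 facet normal -0.789 -0.309 -0.530
  outer loop
   vertex 0.8 1.0 3.3
   vertex 0.6 3.4 2.2
   vertex 1.3 3.5 1.1
  endloop
 endfacet
 facet normal -0.395 0.204 0.896
  outer loop
   vertex 0.4 0.9 4.5
   vertex 1.1 0.5 4.9
   vertex 0.4 3.1 4.0
  endloop
 endfacet
 facet normal -0.394 -0.896 -0.206
  outer loop
   vertex 0.4 0.9 4.5
   vertex 0.8 1.0 3.3
   vertex 1.1 0.5 4.9
  endloop
 endfacet
 facet normal -0.993 -0.026 -0.115
  outer loop
   vertex 0.4 0.9 4.5
   vertex 0.4 3.1 4.0
   vertex 0.6 3.4 2.2
  endloop
 endfacet
 facet normal -0.918 -0.225 -0.325
  outer loop
   vertex 0.4 0.9 4.5
   vertex 0.6 3.4 2.2
   vertex 0.8 1.0 3.3
  endloop
 endfacet
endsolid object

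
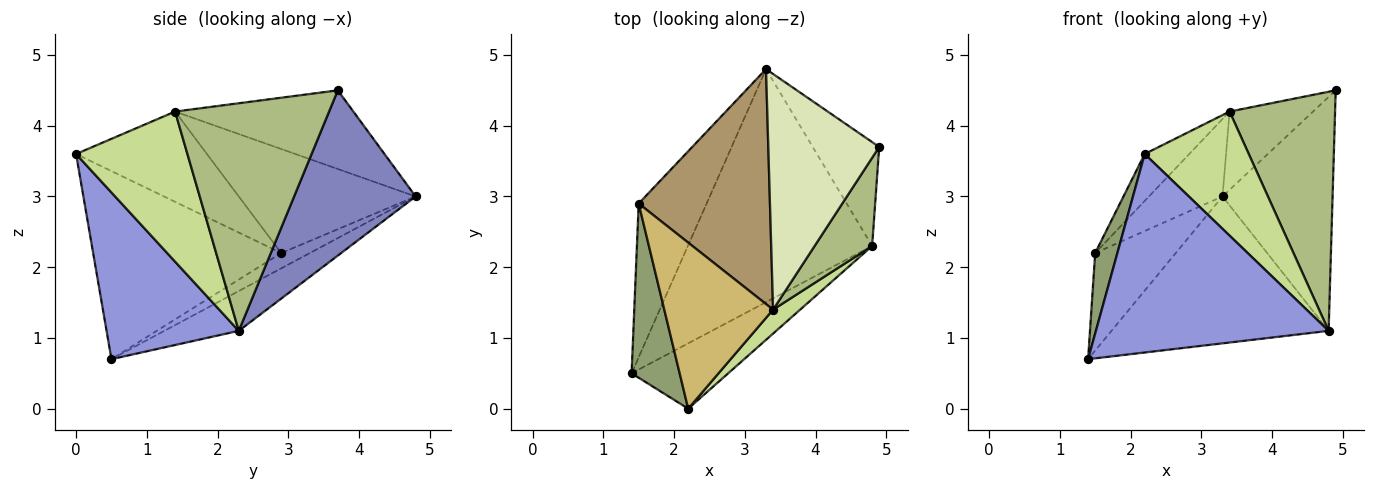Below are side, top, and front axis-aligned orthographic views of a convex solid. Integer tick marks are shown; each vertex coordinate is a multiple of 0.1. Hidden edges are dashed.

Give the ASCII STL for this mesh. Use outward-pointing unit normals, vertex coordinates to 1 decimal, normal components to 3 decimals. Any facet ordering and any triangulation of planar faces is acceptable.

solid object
 facet normal -0.180 0.525 -0.832
  outer loop
   vertex 4.8 2.3 1.1
   vertex 1.4 0.5 0.7
   vertex 3.3 4.8 3.0
  endloop
 endfacet
 facet normal 0.710 0.643 -0.286
  outer loop
   vertex 4.8 2.3 1.1
   vertex 3.3 4.8 3.0
   vertex 4.9 3.7 4.5
  endloop
 endfacet
 facet normal 0.475 -0.836 -0.275
  outer loop
   vertex 4.8 2.3 1.1
   vertex 2.2 0.0 3.6
   vertex 1.4 0.5 0.7
  endloop
 endfacet
 facet normal -0.187 0.526 -0.830
  outer loop
   vertex 1.5 2.9 2.2
   vertex 3.3 4.8 3.0
   vertex 1.4 0.5 0.7
  endloop
 endfacet
 facet normal -0.963 -0.114 0.246
  outer loop
   vertex 1.5 2.9 2.2
   vertex 1.4 0.5 0.7
   vertex 2.2 0.0 3.6
  endloop
 endfacet
 facet normal 0.808 -0.553 0.204
  outer loop
   vertex 3.4 1.4 4.2
   vertex 4.8 2.3 1.1
   vertex 4.9 3.7 4.5
  endloop
 endfacet
 facet normal 0.724 -0.677 0.131
  outer loop
   vertex 3.4 1.4 4.2
   vertex 2.2 0.0 3.6
   vertex 4.8 2.3 1.1
  endloop
 endfacet
 facet normal -0.558 0.261 0.787
  outer loop
   vertex 3.4 1.4 4.2
   vertex 4.9 3.7 4.5
   vertex 3.3 4.8 3.0
  endloop
 endfacet
 facet normal -0.601 0.250 0.759
  outer loop
   vertex 3.4 1.4 4.2
   vertex 3.3 4.8 3.0
   vertex 1.5 2.9 2.2
  endloop
 endfacet
 facet normal -0.624 0.212 0.752
  outer loop
   vertex 3.4 1.4 4.2
   vertex 1.5 2.9 2.2
   vertex 2.2 0.0 3.6
  endloop
 endfacet
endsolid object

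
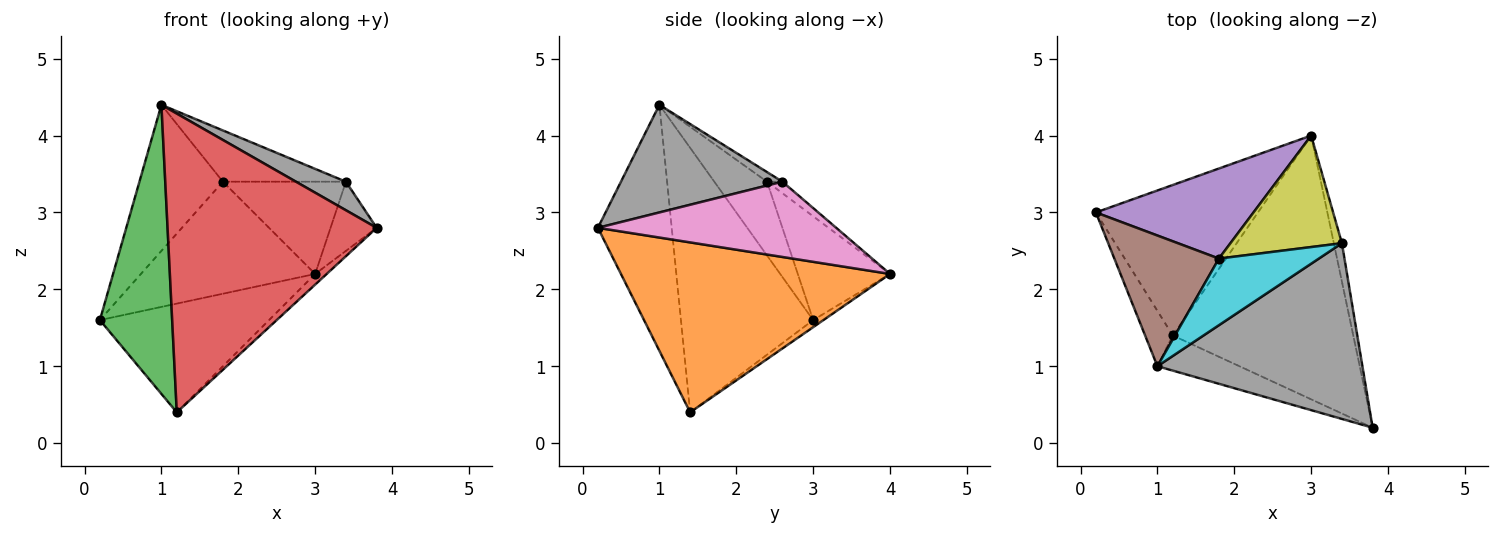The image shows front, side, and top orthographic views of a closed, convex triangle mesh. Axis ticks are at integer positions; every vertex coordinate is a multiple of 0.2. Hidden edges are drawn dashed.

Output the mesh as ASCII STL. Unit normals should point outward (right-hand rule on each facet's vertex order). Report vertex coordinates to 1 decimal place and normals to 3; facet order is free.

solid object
 facet normal -0.035 0.585 -0.810
  outer loop
   vertex 1.2 1.4 0.4
   vertex 0.2 3.0 1.6
   vertex 3.0 4.0 2.2
  endloop
 endfacet
 facet normal 0.685 0.029 -0.728
  outer loop
   vertex 1.2 1.4 0.4
   vertex 3.0 4.0 2.2
   vertex 3.8 0.2 2.8
  endloop
 endfacet
 facet normal -0.874 -0.478 -0.091
  outer loop
   vertex 1.2 1.4 0.4
   vertex 1.0 1.0 4.4
   vertex 0.2 3.0 1.6
  endloop
 endfacet
 facet normal -0.331 -0.937 -0.110
  outer loop
   vertex 1.2 1.4 0.4
   vertex 3.8 0.2 2.8
   vertex 1.0 1.0 4.4
  endloop
 endfacet
 facet normal -0.381 0.720 0.579
  outer loop
   vertex 1.8 2.4 3.4
   vertex 3.0 4.0 2.2
   vertex 0.2 3.0 1.6
  endloop
 endfacet
 facet normal -0.426 0.674 0.603
  outer loop
   vertex 1.8 2.4 3.4
   vertex 0.2 3.0 1.6
   vertex 1.0 1.0 4.4
  endloop
 endfacet
 facet normal 0.976 0.189 -0.105
  outer loop
   vertex 3.4 2.6 3.4
   vertex 3.8 0.2 2.8
   vertex 3.0 4.0 2.2
  endloop
 endfacet
 facet normal 0.460 -0.142 0.876
  outer loop
   vertex 3.4 2.6 3.4
   vertex 1.0 1.0 4.4
   vertex 3.8 0.2 2.8
  endloop
 endfacet
 facet normal -0.079 0.636 0.768
  outer loop
   vertex 3.4 2.6 3.4
   vertex 3.0 4.0 2.2
   vertex 1.8 2.4 3.4
  endloop
 endfacet
 facet normal -0.076 0.608 0.790
  outer loop
   vertex 3.4 2.6 3.4
   vertex 1.8 2.4 3.4
   vertex 1.0 1.0 4.4
  endloop
 endfacet
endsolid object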